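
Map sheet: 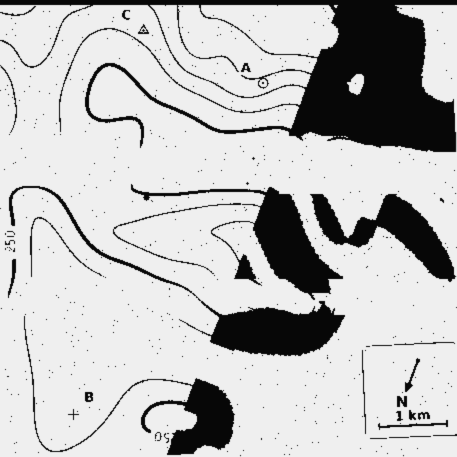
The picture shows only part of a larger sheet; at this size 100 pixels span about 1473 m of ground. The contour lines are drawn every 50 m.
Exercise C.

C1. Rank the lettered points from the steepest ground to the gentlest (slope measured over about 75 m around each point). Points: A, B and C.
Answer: A C B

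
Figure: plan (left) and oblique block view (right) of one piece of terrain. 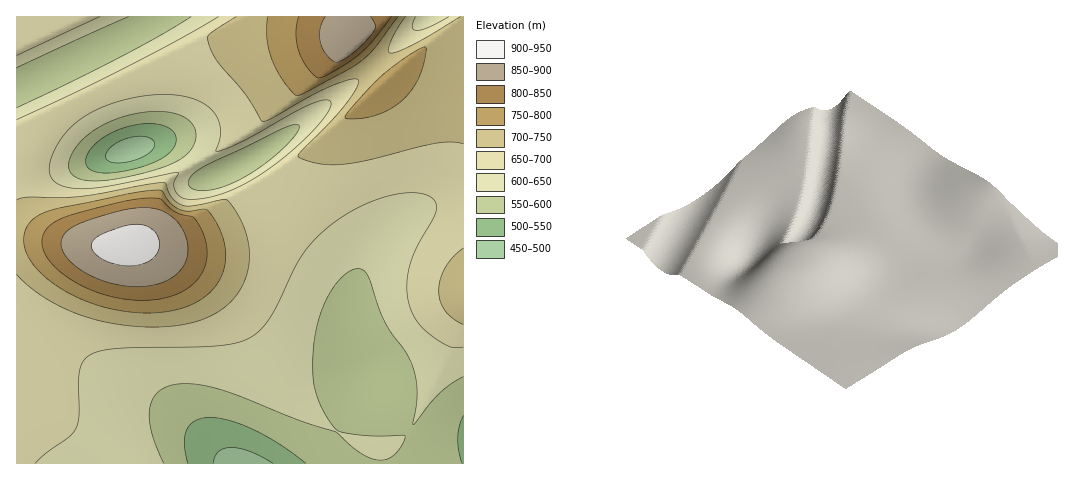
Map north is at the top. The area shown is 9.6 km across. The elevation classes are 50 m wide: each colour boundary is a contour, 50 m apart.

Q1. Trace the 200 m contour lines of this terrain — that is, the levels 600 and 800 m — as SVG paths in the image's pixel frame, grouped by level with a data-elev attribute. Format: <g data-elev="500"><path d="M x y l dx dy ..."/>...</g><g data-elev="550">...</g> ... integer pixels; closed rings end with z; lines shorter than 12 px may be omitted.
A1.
<g data-elev="600"><path d="M164 463l-13-32-2-13 1-12 4-9 7-7 10-5 11-1 19 1 22 5 76 30 36 12 22 19 15 8 13 1 11-7 8-12 1-4-1-2-37 1-18-2-12-3-13-19-9-23-2-14 0-24 3-18 4-18 7-16 8-14 9-10 10-6 8 0 5 5 17 47 8 13 13 17 7 13 4 13 1 14-4 34 26-32 12-9 12-7"/><path d="M199 190l-8-2-3-6 3-6 8-7 84-41 10-3 6 0-2 7-10 13-16 14-18 13-16 9-14 6-14 3z"/><path d="M84 180l-9-3-5-5-1-7 2-8 5-10 8-9 22-15 27-9 28-3 12 2 9 3 7 5 5 6 2 10-3 10-7 8-12 8-21 8-29 7-23 3z"/><path d="M17 68l111-51"/><path d="M191 17l-69 39-105 52"/></g><g data-elev="800"><path d="M134 300l21 0 19-5 15-8 11-10 6-14 1-15-5-17-9-14-18-5-15-13-16-1-24 4-49 13-15 6-9 8-5 9 1 12 7 12 11 10 15 11 19 8 20 6z"/><path d="M299 17l-3 17 3 18 9 16 7 8 4 2 18-9 23-15 12-13 19-24"/></g>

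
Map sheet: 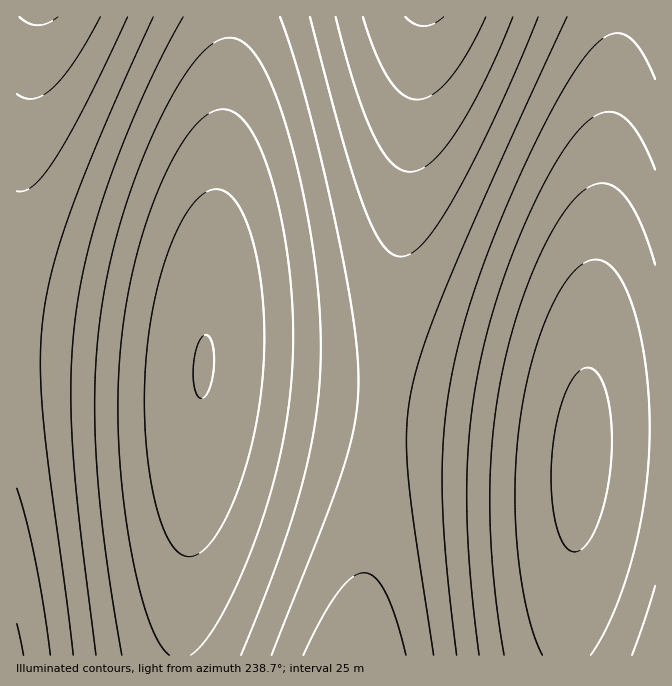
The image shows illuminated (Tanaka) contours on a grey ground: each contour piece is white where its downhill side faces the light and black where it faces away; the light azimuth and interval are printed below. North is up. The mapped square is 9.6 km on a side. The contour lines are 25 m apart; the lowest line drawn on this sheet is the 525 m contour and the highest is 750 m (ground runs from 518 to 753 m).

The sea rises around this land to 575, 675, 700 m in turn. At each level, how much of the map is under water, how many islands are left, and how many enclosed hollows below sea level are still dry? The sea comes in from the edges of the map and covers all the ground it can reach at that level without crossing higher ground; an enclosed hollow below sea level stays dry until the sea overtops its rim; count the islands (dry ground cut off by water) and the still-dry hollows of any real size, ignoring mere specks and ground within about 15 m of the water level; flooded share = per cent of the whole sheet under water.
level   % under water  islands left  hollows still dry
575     16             0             1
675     82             0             0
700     92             0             0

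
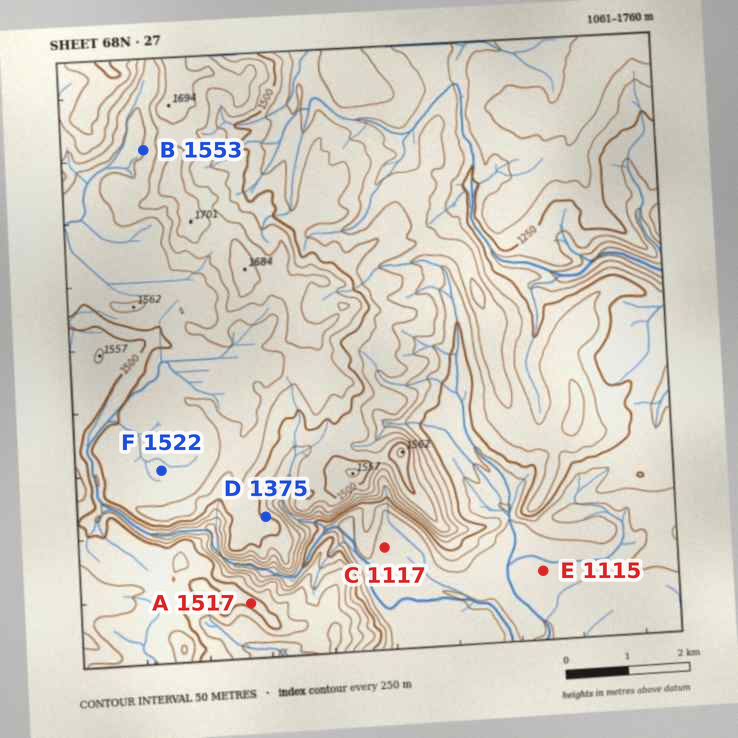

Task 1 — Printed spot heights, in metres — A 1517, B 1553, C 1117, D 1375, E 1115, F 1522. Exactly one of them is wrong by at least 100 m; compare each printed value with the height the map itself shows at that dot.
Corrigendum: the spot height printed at D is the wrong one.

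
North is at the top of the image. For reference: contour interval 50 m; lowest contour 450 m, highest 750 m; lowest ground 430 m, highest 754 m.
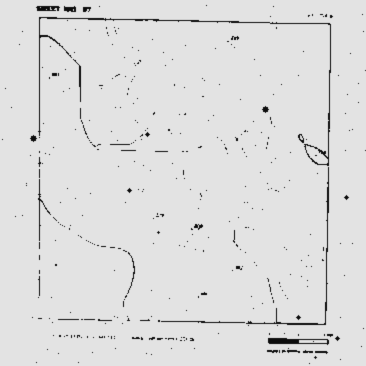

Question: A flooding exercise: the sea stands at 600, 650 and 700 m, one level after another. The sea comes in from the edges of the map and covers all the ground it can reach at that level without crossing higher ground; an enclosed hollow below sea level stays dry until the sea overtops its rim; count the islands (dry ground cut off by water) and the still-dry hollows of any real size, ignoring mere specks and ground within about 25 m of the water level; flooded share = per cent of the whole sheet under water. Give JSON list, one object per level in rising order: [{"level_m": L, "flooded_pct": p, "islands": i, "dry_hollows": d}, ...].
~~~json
[{"level_m": 600, "flooded_pct": 67, "islands": 0, "dry_hollows": 0}, {"level_m": 650, "flooded_pct": 76, "islands": 0, "dry_hollows": 0}, {"level_m": 700, "flooded_pct": 86, "islands": 0, "dry_hollows": 0}]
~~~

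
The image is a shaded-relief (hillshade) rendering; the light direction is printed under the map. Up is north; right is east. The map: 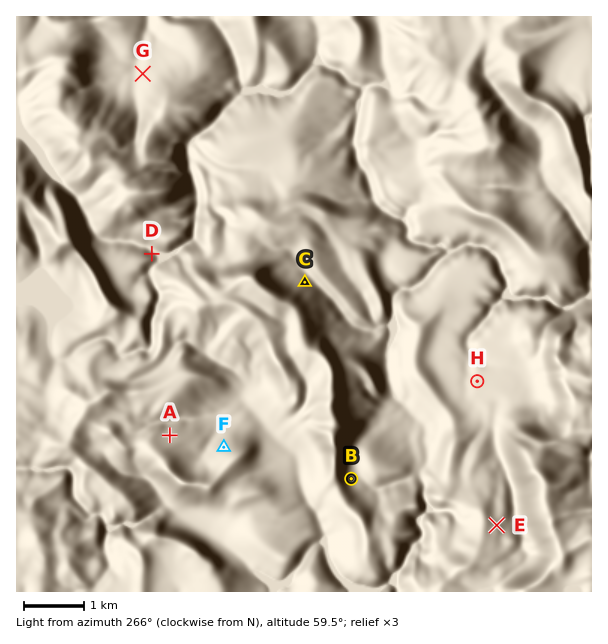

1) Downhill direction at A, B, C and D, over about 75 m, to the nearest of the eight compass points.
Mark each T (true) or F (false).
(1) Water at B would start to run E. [T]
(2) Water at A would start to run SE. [F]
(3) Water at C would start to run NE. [T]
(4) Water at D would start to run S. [F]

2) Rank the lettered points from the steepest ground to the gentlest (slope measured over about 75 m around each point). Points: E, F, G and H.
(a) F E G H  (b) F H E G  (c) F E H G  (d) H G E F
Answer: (a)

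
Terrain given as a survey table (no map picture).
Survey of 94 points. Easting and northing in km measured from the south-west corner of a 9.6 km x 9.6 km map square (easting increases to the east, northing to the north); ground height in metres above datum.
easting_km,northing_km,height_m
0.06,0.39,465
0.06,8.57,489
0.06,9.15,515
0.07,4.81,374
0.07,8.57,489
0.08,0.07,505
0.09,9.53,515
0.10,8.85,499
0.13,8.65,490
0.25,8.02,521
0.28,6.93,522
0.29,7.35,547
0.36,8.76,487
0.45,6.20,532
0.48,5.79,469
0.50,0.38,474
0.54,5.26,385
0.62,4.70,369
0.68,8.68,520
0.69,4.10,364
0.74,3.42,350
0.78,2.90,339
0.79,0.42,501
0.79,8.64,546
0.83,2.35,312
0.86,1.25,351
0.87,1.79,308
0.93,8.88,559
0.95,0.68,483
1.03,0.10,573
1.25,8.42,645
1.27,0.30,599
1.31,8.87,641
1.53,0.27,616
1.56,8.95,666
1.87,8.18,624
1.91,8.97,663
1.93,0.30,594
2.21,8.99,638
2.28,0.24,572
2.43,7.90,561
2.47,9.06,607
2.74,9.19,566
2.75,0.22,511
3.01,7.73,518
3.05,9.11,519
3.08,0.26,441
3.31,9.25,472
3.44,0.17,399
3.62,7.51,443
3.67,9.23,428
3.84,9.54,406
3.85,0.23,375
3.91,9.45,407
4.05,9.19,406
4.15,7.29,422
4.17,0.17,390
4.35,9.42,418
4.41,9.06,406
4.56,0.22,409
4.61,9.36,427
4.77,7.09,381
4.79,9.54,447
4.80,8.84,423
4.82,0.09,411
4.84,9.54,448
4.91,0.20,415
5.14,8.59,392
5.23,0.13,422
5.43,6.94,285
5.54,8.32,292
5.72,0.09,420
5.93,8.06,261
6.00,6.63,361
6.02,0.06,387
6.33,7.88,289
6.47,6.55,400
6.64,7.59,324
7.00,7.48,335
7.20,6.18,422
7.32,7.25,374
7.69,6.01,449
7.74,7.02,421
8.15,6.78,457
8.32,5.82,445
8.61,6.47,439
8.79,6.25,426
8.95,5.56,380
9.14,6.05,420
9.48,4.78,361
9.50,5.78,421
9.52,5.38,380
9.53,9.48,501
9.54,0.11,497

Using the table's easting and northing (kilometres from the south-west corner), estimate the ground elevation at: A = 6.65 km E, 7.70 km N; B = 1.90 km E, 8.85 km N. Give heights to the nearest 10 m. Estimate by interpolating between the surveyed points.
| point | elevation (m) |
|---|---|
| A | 310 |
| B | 660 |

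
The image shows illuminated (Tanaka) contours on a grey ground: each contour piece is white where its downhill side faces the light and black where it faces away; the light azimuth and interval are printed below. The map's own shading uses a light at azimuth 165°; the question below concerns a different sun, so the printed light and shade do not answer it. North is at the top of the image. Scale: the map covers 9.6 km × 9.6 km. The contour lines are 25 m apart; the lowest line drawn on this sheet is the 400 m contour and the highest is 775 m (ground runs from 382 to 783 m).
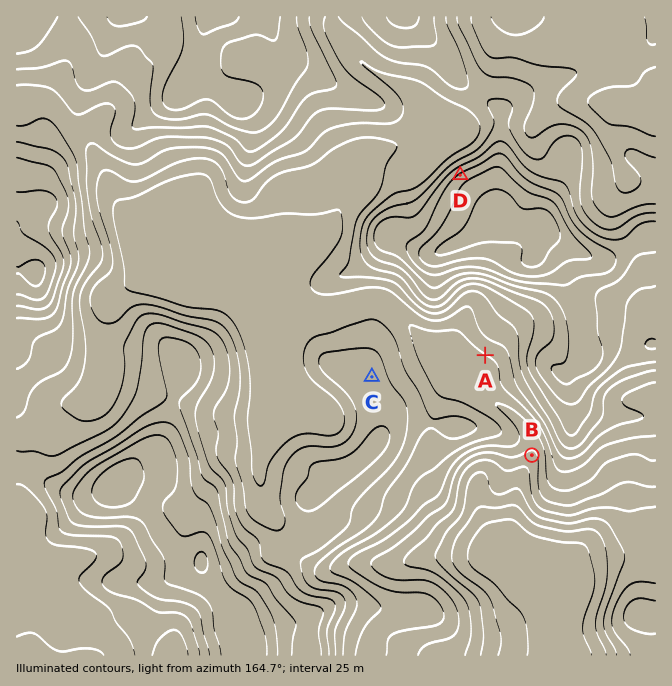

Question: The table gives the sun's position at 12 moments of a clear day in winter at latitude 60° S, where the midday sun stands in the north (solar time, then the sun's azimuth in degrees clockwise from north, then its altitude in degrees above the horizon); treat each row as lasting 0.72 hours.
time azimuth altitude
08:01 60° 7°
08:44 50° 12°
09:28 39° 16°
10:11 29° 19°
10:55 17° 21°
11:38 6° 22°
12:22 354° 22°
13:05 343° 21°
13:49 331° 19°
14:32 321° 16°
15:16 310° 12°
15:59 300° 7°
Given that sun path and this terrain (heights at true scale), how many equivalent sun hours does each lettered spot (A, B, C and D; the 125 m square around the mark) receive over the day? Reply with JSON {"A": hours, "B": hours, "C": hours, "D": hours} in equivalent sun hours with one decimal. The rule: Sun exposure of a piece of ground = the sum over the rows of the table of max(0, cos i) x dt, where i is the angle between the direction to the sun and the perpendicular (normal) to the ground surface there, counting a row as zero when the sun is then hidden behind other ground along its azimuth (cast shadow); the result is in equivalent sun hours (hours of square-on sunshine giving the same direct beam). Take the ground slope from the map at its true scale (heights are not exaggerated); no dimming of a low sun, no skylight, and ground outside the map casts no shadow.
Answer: {"A": 1.9, "B": 1.7, "C": 2.5, "D": 3.5}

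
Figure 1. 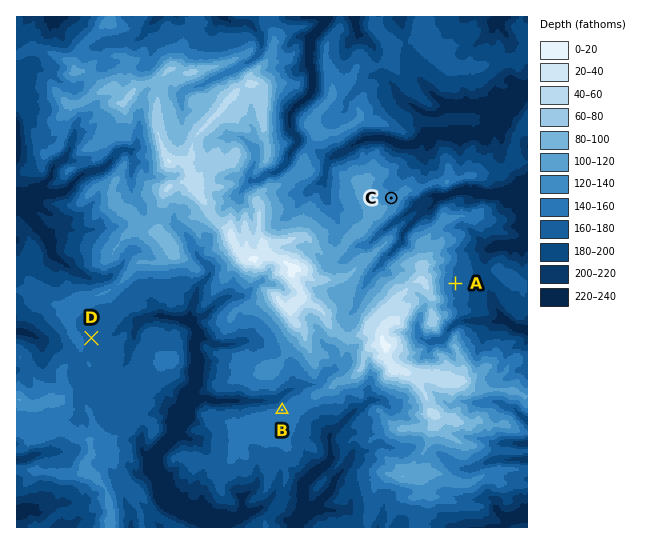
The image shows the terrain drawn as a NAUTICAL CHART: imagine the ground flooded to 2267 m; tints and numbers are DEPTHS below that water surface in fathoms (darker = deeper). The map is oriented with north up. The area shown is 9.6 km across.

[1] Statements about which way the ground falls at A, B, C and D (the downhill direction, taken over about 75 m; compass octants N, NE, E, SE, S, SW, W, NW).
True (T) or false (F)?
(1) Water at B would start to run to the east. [F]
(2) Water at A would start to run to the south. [F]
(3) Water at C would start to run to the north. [T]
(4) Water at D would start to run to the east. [T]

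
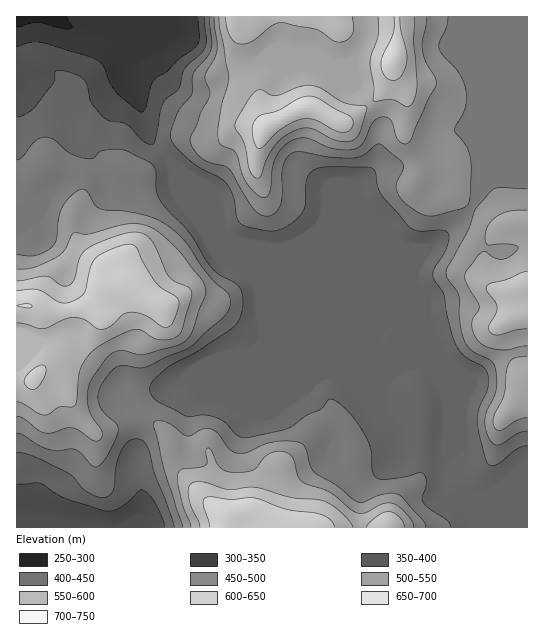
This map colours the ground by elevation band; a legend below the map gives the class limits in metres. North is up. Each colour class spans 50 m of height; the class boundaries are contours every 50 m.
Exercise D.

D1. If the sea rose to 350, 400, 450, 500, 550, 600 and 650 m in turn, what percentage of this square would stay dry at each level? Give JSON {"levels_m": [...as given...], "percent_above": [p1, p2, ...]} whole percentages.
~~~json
{"levels_m": [350, 400, 450, 500, 550, 600, 650], "percent_above": [97, 92, 60, 40, 27, 14, 5]}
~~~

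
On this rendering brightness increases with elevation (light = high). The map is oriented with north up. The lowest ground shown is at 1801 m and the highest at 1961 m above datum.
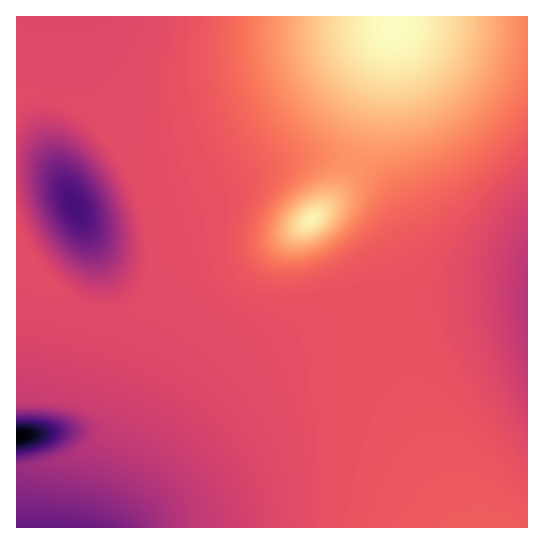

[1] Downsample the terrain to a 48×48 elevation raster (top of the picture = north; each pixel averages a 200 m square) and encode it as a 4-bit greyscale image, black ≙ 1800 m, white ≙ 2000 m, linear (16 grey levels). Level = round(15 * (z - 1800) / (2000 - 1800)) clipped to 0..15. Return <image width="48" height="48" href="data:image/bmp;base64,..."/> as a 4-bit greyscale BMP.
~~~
<image width="48" height="48" href="data:image/bmp;base64,Qk32BAAAAAAAAHYAAAAoAAAAMAAAADAAAAABAAQAAAAAAIAEAAATCwAAEwsAABAAAAAAAAAAAAAAABEREQAiIiIAMzMzAERERABVVVUAZmZmAHd3dwCIiIgAmZmZAKqqqgC7u7sAzMzMAN3d3QDu7u4A////AEREREREVVZmZnd3d3d3iIiIiIiIiIiIiERERERVVVZmZnd3d3d3iIiIiIiIiIiIiEVVVVVVVWZmZ3d3d3d3iIiIiIiIiIiIiFVVVVVVZmZmZ3d3d3d3iIiIiIiIiIiIiFVVVVVmZmZmd3d3d3d3iIiIiIiIiIiIiFVVZmZmZmZnd3d3d3d3iIiIiIiIiIiIiEVVZmZmZmZ3d3d3d3d4iIiIiIiIiIiIiCI0VmZmZnd3d3d3d3d4iIiIiIiIiIiIhwEjRWZmd3d3d3d3d3d4iIiIiIiIiIiIdxIjRWZ3d3d3d3d3d3d4iIiIiIiIiIiHd0RFVmd3d3d3d3d3d3d4iIiIiIiIiIiHd2ZmZ3d3d3d3d3d3d3eIiIiIiIiIiIh3d3d3d3d3d3d3d3d3d3eIiIiIiIiIiIh3d3d3d3d3d3d3d3d3d3eIiIiIiIiIiId3d3d3d3d3d3d3d3d3d3eIiIiIiIiIiId3d3d3d3d3d3d3d3d3d3iIiIiIiIiIiHd3d3d3d3d3d3d3d3d3d3iIiIiIiIiIiHd3dnd3d3d3d3d3d3d3d4iIiIiIiIiIh3d3dnd3d3d3d3d3d3d3d4iIiIiIiIiIh3d3dnd3d3d3d3d3d3d3iIiIiIiIiIiIh3d3dnd3d3d3d3d3d3d4iIiIiIiIiIiId3d3dnd3d3d3d3d3d3iIiIiIiIiIiIiId3d3dnd3d3d3d3d3d4iIiIiIiIiIiIiId3d3dnd3d2Zmd3d3d4iIiIiIiIiIiIiId3d3dnd3ZmVmd3d3eIiIiImIiIiIiIiIh3d3dnd3ZVVWZ3d3eIiIiZmZmIiIiIiIh3d3dnd2VERWZ3d3eIiIiZqqqZiIiIiIiHd3d3dlRERVZ3d3eIiIiaq7qpmIiIiIiHd3d3dlQzRGd3d3iIiIiau8u6mYiIiIiId3d3ZUMzRWd3d3iIiIiZq8u6mZiIiIiIh3d3ZUMzRWd3d4iIiIiJqru6qZmIiIiIh3d3ZUM0RWd3d4iIiIiJmaqqqZmZiIiIiHd2VUM0Vnd3d4iIiIiImZqqqZmZmYiIiId2VURFZnd3eIiIiIiIiZmZmZmZmZmIiIh2ZVVVZ3d3eIiIiIiIiZmZmZmZmZmYiIiHZVVmd3d3eIiIiIiImZmZmqqpmZmZmIiHZmZnd3d3eIiIiIiJmZmaqqqqqpmZmYiHdmd3d3d3eIiIiIiJmZmqqqqqqqqZmZiHd3d3d3d3eIiIiIiZmZqqqqqqqqqpmZmHd3d3d3d3eIiIiImZmaqqq7u7uqqqmZmHd3d3d3d3eIiIiImZmqqqu7u7u7qqqZmXd3d3d3d3eIiIiImZmqq7u7u7u7uqqpmXd3d3d3d3eIiIiJmZqqq7u7vLu7u6qpmXd3d3d3d3eIiIiJmZqqu7vMzMy7u6qqmXd3d3d3d3eIiIiJmZqqu7vMzMzLu7qqmXd3d3d3d3eIiIiJmZqqu7zMzMzMu7qqmXd3d3d3d3eIiIiJmaqqu7zMzMzMu7qqmXd3d3d3d3eIiIiJmZqqu7zMzMzMu7qqmQ=="/>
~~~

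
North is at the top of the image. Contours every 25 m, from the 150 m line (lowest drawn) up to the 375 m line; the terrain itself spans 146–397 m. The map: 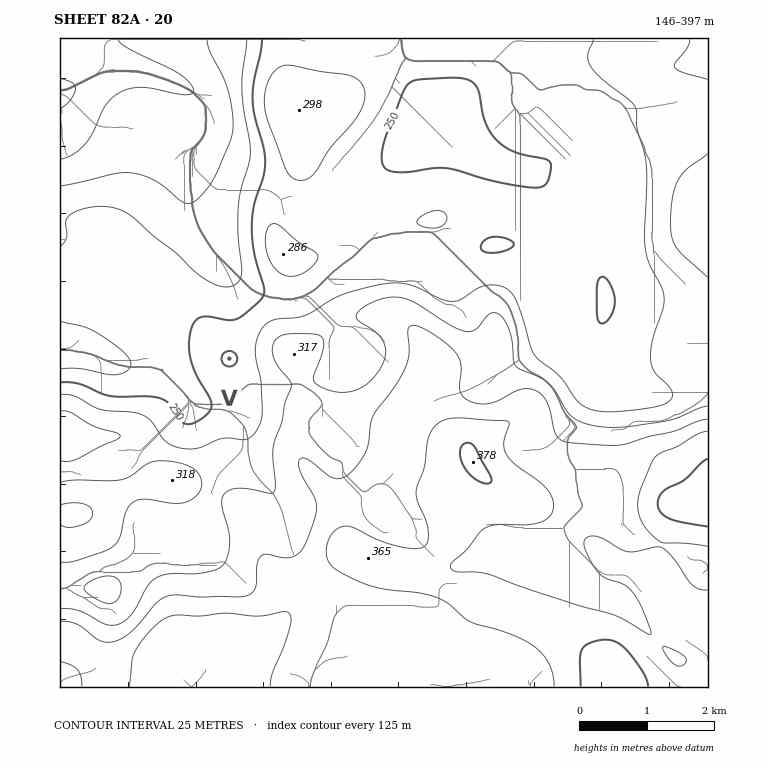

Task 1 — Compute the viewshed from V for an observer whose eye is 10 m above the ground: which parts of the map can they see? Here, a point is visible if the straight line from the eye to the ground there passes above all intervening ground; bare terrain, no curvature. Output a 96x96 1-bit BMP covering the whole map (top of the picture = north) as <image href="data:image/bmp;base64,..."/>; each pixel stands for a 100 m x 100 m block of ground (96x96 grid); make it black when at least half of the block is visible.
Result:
<image width="96" height="96" href="data:image/bmp;base64,Qk2+BAAAAAAAAD4AAAAoAAAAYAAAAGAAAAABAAEAAAAAAIAEAAATCwAAEwsAAAIAAAAAAAAA////AAAAAAAAAAAAAAAAAAAAAAAAAAAAAAAAAAAAAAAAAAAAAAAAAAAAAAAAAAAAAAAAAAAAAAAAAAAAAAAAAAAAAAAAAAAAAAAAAAAAAAAAAAAAAAAAAAAAAAAABAAAAAAAAAAAAAAAB4/+AAAAAAAAAAAAA///AAAAAAAAAAAAA///gAAAAAAAAAAAAf//gAAAAAAAAAAAAP/nwAAAAAAAAAAAAH+DwAAAAAAAAAAAAB4B4AAAAAAAAAAAAAAB8AAAAAAAAAAAAAAB+AAAAAAAAAAAAAAD/AAAAAAAAAAAAAAH/gAAAAAAAAAAAAAH/gAAAAAAAAAAAAAD/wAAAAAAAAAAAAAD/8AAAAAAAAAAAAAD/4AAAAAAAAAAAAAAAAAAAAAAAAACAAAAAAAAAAAAAAAGAAAEAAAAAAAAAAA/AAA+AAAAAAAAAAD/gAB+AAAAAAAAAAD/gAD/AAAAAAAAAAAfwAH/AAAAAAAAAAABwD//AAAAAAAAAAAAA///AAAAAAAAAAAAD///gAAAAAAAAAAAD///wAAAEAAAAAAAD///8AAAMAAAAAAAD///8AAAMAAAAAA8H///8AAAMAAAAAB/////4ACAAAAAAAD/////4ADAAAAAAAD/////4ADAAAAAAAD/////4AAAAAAAAAD/////4AAAAAAAAAD/////4AAAAAAAAAD/////4AAAAAAAAAD/////4AAAAAAAAAD/////wAAAAAAAAAD/////wAAAAAAAAAD/////wAAAAAAAAAD/////wAAAAAAAAAD/////gAAAAAAAAAD/////gAAAAAAAAAD/////AAAAAAAAAAD/////AAAAAAAAAAD////+AAAAAAAAAAD///98AAAAAAAAAAD///4YAAAAAAAAAAD///wIAAAAAAAAAAD///gOAAAAAAAAAAD///gfgAAAAAAAAADD//gf4AAAAAAAAAAB//g/+AAAAAAAAAAB//h//AAAAAAAAAAA/////gAAAAAAAAAA////wAAAAAAAAAAA////gAAAAAAAAAAA////AAAAAAAAAAAB///+AAAAAAAAAAAD///+AAAAAAAAAAAP///8AAAAAAAAAAAQf//8AAAAAAAAAAAAP//8AAAAAAAAAAAAH//4AAAAAAAAAAAAH//4AAAAAAAAAAAAH//wAAAAAAAAAAAAH//gAAAAAAAAAAAAH//gAAAAAAAAAAAAP//gAAAAAAAAAAAAP//j4AAAAAAAAAAAf///8AAAAAAAAAAAf///8AAAAAAAAAAAf///+AAAAAAAAAAA////+AAAAAAAAAAB/////AAAAAAAAAAB/////AAAAAAAAAAA/8P//gAAAAAAAAAAfAP/wAAAAAAAAAAAAAf/gAAAAAAAAAAAAAf+AAAAAAAAAAAAAA/8AAAAAAAAAAAAAB/wAAAAAAAAAAAAAH/wAAAAAAAAAAAAAP/gAAAAAAAAAADwB//gAAAAAAAAAAD8P//gAAAAAAAAAAD////gAAAAAAAAAAD////wAAAAAACAAAA="/>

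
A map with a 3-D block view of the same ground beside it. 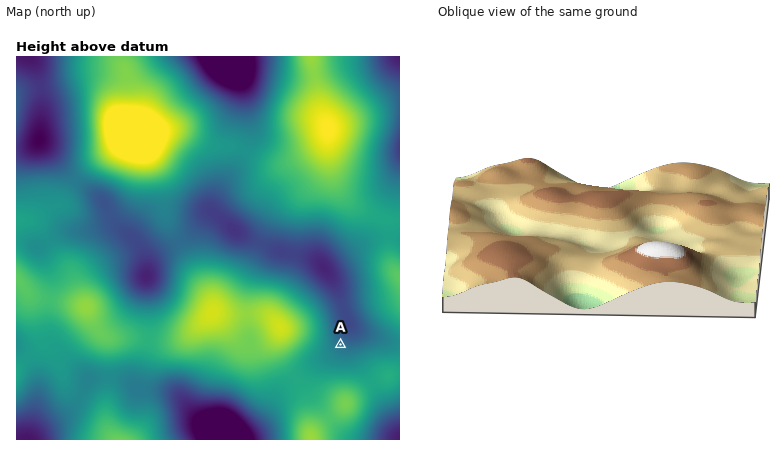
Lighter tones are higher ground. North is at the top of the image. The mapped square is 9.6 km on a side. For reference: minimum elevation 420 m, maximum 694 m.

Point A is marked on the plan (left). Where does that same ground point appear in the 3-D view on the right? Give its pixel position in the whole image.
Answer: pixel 501 201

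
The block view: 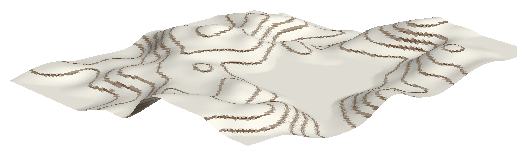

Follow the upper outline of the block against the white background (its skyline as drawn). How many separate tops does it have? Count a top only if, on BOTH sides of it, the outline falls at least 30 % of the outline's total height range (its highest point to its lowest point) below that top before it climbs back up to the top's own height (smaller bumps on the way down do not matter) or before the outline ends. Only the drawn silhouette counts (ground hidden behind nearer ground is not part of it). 1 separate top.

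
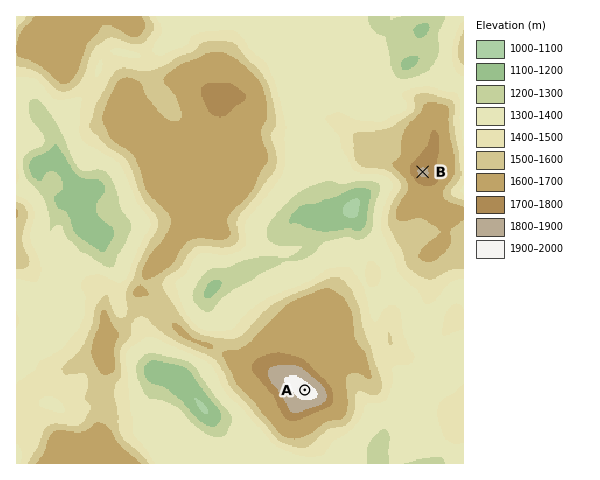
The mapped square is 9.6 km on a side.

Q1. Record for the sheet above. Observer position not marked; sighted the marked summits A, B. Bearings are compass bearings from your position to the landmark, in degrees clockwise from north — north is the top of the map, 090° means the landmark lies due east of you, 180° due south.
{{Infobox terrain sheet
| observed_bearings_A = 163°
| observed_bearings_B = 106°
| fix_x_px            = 220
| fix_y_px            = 114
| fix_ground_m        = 1720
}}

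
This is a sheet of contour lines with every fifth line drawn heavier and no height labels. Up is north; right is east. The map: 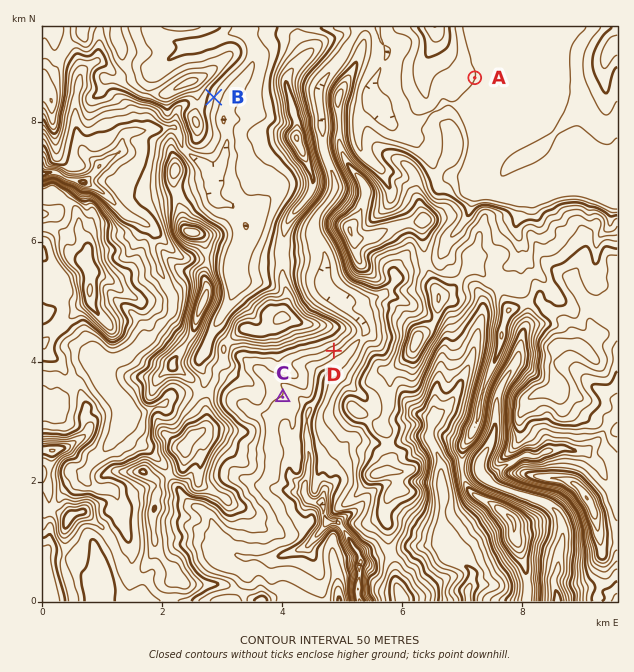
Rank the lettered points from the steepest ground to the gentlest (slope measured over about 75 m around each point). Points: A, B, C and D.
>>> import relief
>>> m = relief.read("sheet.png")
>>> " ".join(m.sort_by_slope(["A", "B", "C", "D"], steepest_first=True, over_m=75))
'D B A C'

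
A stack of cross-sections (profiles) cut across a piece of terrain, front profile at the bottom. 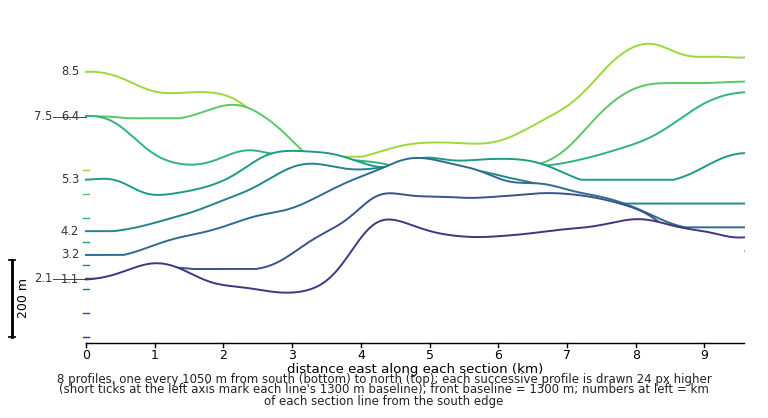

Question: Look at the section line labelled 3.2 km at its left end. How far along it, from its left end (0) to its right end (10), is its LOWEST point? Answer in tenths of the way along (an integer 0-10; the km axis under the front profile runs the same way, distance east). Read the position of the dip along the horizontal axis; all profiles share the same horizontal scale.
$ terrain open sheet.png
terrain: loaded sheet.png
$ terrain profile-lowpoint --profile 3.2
0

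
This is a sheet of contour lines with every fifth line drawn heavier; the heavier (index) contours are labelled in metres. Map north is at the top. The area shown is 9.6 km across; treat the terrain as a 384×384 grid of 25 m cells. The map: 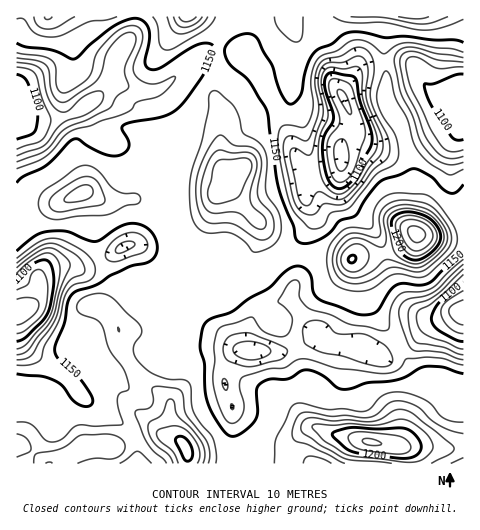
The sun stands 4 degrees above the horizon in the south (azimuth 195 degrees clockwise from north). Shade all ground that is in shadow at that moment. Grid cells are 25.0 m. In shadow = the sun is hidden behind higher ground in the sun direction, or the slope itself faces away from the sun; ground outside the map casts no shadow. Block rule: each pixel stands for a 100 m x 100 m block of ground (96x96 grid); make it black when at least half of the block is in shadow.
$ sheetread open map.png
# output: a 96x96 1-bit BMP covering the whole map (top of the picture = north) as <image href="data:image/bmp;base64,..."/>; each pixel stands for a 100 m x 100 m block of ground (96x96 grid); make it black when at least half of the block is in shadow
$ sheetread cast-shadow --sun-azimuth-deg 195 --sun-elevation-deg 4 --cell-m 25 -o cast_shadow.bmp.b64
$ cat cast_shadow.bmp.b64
<image width="96" height="96" href="data:image/bmp;base64,Qk2+BAAAAAAAAD4AAAAoAAAAYAAAAGAAAAABAAEAAAAAAIAEAAATCwAAEwsAAAIAAAAAAAAA////AAAAAAAAAAAAAAAAAAAAAAAAAAAAAAAAAAAAAAAAAAAAAAAAAAAAAAAAAAAAAAAAAAAAAAAAAAAAAAAAAAAAAAAAAAAAAwAAAAAAAAAAAAAAB4AAAAA/AAAAAAAADwAAAAf/gAAAAAAAHwAAAD//gAAAAAAADwAAAf//AAAAAAAABgAAA///AAAAAAAAAAAAA//+AAAAAAAAAAAAAf/+AAAAAAAAAAAAAEH8AAAAAAAAAAAAAAAwAAAAAAAAAAAAAAAAAAAAAAAAAAAAAAAAAAAAAAAAAAAAAAAAAAAAAAAAAAAAAAAAAAAAAAAAAAAAAAAAAAAAAAAAAAAAAAAAAADAAAAAAAAAAAAAAAfAAAAAAAAAAAAAAB/AAAAAAAAAAAAAAf/AAAAAAAAAAAAAAf9AAAAAAAAAAAAAAP8AAAAAAAAAAAAAAH8AAAAAAAAAAAAAAD8AAAAAAAAAAAAAAB8AAAAAAAAAAAAAAA8AAAAAAAAAAAAAAAcAAAAAAAAAAAAAAAAAAAAAAAAAAAAAAAAAAAAAAAAAAAAAAAAAAAAAAAAAAAAAAAAAAAAAAAAAAAAAAAAAAAAAAAAAAAAAAAAAAAAAAAAAAAAAAAAAAAAAAAAAAAAAAAAAAAAAAAAAAAAAAAAAAAAAAAAAAAAAAAAAAAAAAAAAAAAAAAAAAAAAAAAAAAAAAAAAAAAAAAAAAAAAAAAAAAAAAAAAAAAAAAAAAAAAAAAAAAAAAAAAAAAAAAAAAAAAAAAAAAAAAAAAAAB4AAAAAAAAAAAAAAD4AAAAAAAAAAAAAAH4ABAAAAAAAAAAAADwAPgAAAAAAAAAAADgA/gAAAAAAAAAAAAAH/gAAAAAAAAAAAAAf/gAAAAAAAAADAAA//gAAAAAAAAAAAwA//gAAAAAAAAAABwAf/gAAAAAAAAAAB4Af/AAAAAAAAAAAB4AP/AAAAAAAAAAAB4AH/AAAAAAAAAAAB4AD/AAAAAAAAAAAB4AA+AAAAAAAAAAAAQAAAAAAAAAAAAAAAAAAAAAAAAAAAAAAAAAADwAAAAAAAGAAAAAAD8AAAAAAAPgAAAAAB4YAAAAAAHwAAAAAAAIAAAAAADgAAAAAAAAAAAAAAAAAAAAAAAAAAAAAAAAAAAAAAAAAAAAAAAAAAAAAAAAHAAAAAAAAAAAAAAADgAAAAAAAAAAAAAABgAAAAAAAAAAAAAAAAAAAAAAAAAAAAAAAAAAAAAAAAAAAAAAAAAAAAAAADAAAAAAAAAAAAAAAHAAAAAAAAAAAAAAAHAAAAAAAAAAAAAAAGAAAAAAAAAAAAAAAAAAAAAAAAAAAAAAAAAAAAAAAAAAAAAAAAAAAAAAAAAAAAAAAAAAAAAAAAAAAAAAAAAAAAAAAAAAAAAAAAAAAAAAAAAAAAAAAAAAAAAAAAAAAAAAAAAAAAAAAAAAAAAAAAAAAAAAAAAAAAAAAAAAAAAAAAAAAAAAAAAAAAAAAAAAAAAAAAAAAAAAAAAAAAAAAAAAAAAAAAAAAAAAAAAAAAAAAAAAAAAAAAAAAAA="/>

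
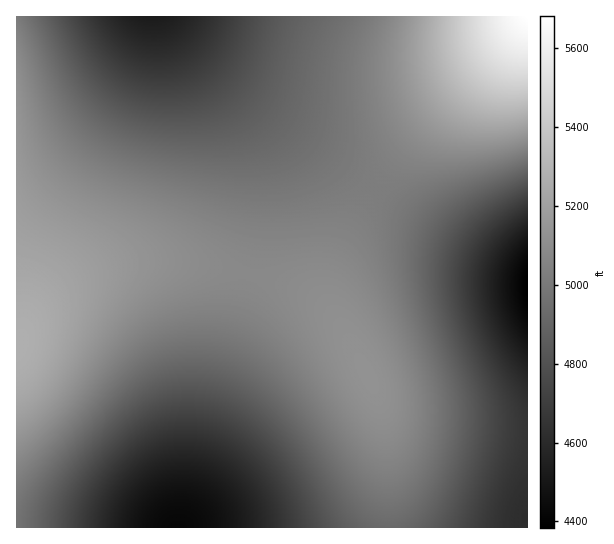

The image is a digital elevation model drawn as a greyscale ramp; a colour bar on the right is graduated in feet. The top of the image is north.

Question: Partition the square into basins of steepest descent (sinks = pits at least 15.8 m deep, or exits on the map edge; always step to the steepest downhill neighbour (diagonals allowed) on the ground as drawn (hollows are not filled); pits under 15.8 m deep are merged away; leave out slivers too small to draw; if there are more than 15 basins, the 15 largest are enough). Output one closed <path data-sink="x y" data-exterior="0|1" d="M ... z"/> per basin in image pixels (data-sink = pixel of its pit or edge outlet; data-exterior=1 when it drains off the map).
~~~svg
<path data-sink="151 17" data-exterior="1" d="M527 16l-510 0-1 330 2 1 2-4 1-10 7-16 5-8 18-17 35-19 27-8 28-4 29 0 37 4 71 16 19 7 20 11 18 18-6-16 2-26 8-22 32-59 36-48 93-93 23-27z"/><path data-sink="178 527" data-exterior="1" d="M170 261l-43 2-41 10-35 19-18 17-5 8-7 16-1 10-4 4 0 180 371 1 1-74-8-51-25-54-24-38-21-16-32-14-55-13z"/><path data-sink="527 286" data-exterior="1" d="M527 19l-27 34-81 80-30 34-34 54-16 32-8 22 0 31 42 80 10 28 5 40 1 74 139-1z"/>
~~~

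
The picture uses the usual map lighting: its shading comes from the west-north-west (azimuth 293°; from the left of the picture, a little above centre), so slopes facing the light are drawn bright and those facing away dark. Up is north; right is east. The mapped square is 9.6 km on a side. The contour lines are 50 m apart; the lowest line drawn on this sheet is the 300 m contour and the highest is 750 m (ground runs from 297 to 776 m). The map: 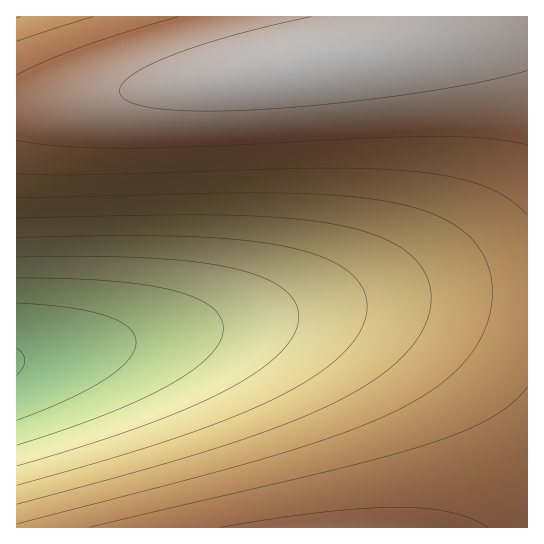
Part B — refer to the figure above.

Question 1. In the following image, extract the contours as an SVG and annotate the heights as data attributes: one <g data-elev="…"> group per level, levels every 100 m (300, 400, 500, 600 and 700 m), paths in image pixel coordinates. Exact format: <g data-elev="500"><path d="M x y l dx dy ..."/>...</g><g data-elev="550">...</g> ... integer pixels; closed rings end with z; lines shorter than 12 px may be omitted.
<g data-elev="300"><path d="M17 348l6 6 2 7-2 6-6 8"/></g><g data-elev="400"><path d="M17 278l90 3 36 4 28 5 23 7 16 9 10 11 3 12-3 13-10 13-17 15-23 15-29 14-34 15-90 31"/></g><g data-elev="500"><path d="M17 237l98-1 68 0 55 4 45 6 35 9 27 14 9 8 7 9 5 9 1 11-1 11-4 12-8 12-9 10-27 23-37 21-44 21-57 21-72 22-91 26"/></g><g data-elev="600"><path d="M17 198l261-5 65 3 51 7 23 5 20 7 17 10 13 10 12 12 7 14 5 16 1 16-1 17-5 17-8 16-11 16-14 15-16 13-19 12-23 12-52 22-69 23-83 23-174 45"/></g><g data-elev="700"><path d="M488 527l-18-9-20-6-24-3-28-2-36 2-41 3-100 15"/><path d="M17 140l49 7 71 1 77-2 167-8 62-2 48 3 36 6"/><path d="M179 17l-95 29-37 15-30 14"/></g>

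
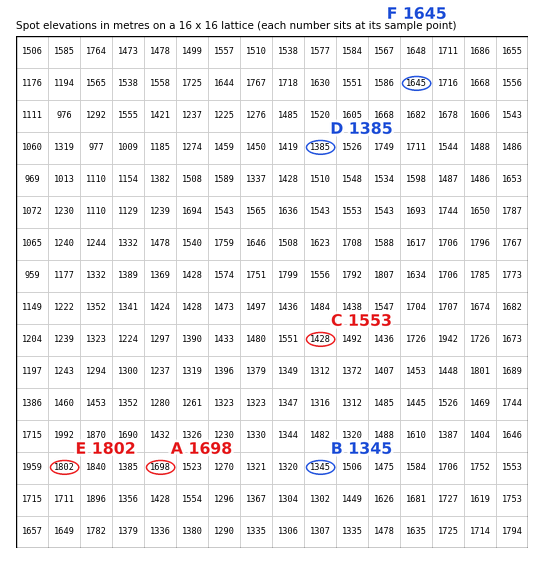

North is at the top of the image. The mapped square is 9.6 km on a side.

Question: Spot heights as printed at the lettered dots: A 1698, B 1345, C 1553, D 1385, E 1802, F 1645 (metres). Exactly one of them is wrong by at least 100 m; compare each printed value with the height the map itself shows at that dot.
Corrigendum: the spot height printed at C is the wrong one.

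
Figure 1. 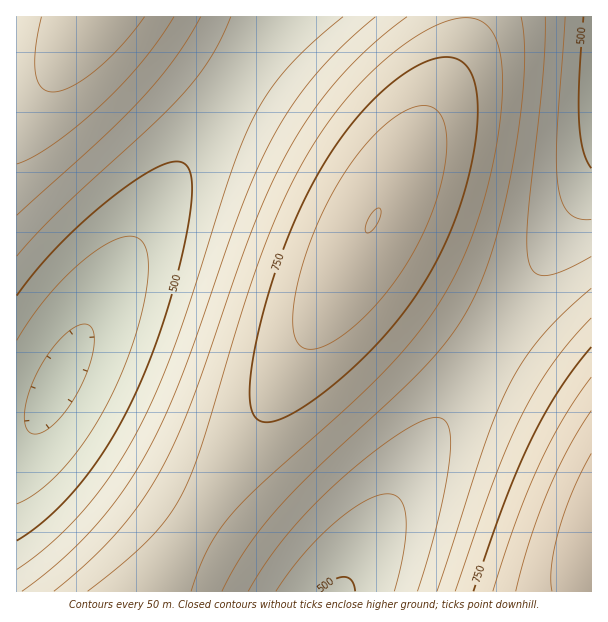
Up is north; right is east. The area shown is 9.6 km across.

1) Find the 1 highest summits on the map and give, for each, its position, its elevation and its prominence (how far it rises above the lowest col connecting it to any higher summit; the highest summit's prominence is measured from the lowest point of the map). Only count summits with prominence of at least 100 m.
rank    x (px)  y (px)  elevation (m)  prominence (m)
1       374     219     851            229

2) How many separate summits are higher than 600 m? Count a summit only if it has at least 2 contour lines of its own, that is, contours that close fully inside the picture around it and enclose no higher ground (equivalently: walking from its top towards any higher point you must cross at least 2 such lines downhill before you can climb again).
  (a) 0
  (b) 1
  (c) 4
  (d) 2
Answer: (b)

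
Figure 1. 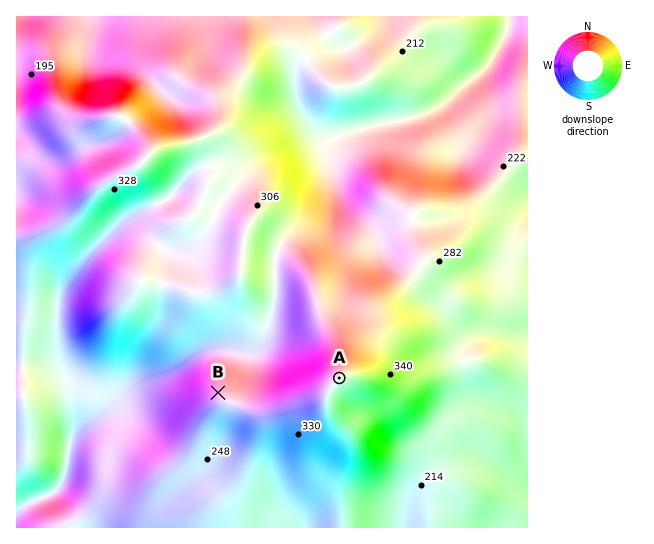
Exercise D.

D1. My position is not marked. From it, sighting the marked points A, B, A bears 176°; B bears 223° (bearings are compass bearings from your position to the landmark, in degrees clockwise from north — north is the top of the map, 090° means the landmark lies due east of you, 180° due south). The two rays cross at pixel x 332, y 271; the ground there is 300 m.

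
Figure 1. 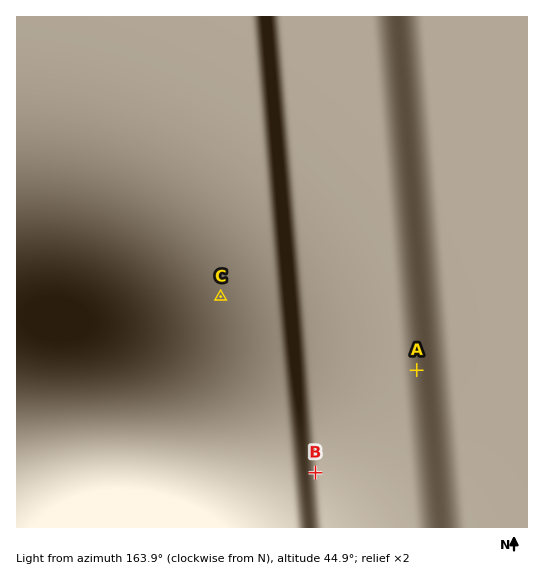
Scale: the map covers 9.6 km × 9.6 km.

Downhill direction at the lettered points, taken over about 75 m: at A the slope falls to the W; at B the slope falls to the W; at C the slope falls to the NE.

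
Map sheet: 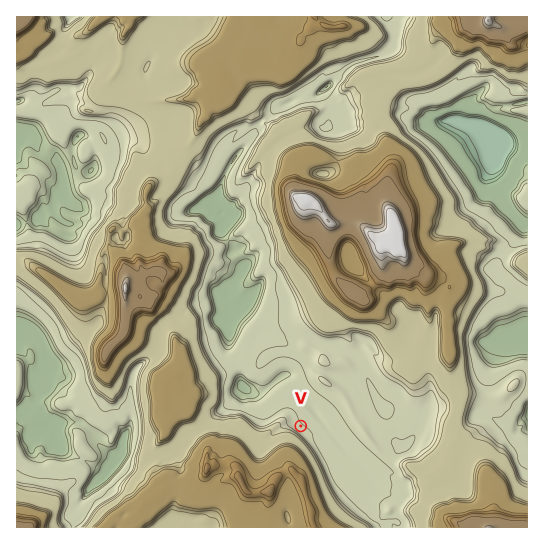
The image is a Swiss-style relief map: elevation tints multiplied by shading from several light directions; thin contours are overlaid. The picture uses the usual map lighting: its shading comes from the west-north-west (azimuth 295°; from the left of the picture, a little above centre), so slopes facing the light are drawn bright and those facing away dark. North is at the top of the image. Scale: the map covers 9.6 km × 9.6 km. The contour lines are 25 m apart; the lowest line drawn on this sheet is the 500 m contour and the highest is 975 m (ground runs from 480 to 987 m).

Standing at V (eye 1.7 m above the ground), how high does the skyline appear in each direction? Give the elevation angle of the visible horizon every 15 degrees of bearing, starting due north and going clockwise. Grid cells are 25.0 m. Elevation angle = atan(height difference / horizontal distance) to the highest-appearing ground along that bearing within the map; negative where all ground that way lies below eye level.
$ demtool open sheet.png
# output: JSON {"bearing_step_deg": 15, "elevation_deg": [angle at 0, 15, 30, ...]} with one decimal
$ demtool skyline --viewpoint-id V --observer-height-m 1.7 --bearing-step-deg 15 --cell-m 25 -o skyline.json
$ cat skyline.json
{"bearing_step_deg": 15, "elevation_deg": [4.5, 5.2, 5.1, 2.9, 3.0, 1.6, 1.7, 2.6, 4.0, 0.2, 2.2, 10.7, 15.6, 18.6, 19.5, 19.1, 16.5, 11.4, 7.4, 6.2, 3.8, 3.8, 1.2, 1.5]}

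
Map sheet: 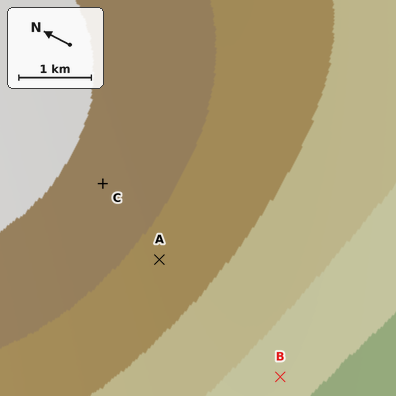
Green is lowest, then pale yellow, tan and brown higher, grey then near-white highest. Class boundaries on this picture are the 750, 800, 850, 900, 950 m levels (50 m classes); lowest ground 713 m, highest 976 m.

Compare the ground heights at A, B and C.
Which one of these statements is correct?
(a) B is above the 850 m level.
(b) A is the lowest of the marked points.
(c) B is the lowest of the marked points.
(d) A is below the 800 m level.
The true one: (c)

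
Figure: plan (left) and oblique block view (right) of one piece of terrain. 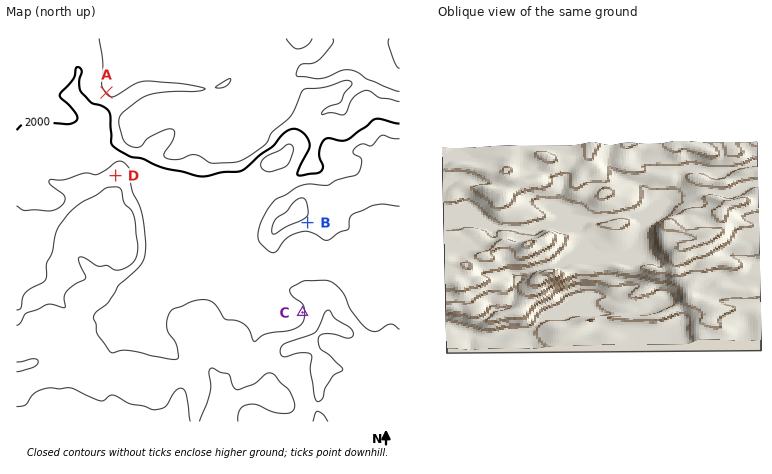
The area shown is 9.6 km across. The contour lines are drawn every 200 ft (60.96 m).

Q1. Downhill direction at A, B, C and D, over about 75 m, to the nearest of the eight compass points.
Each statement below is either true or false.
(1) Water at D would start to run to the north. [true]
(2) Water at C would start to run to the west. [true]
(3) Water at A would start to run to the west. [false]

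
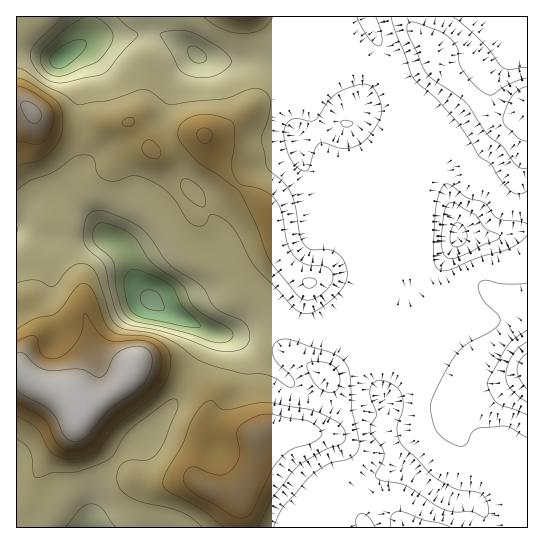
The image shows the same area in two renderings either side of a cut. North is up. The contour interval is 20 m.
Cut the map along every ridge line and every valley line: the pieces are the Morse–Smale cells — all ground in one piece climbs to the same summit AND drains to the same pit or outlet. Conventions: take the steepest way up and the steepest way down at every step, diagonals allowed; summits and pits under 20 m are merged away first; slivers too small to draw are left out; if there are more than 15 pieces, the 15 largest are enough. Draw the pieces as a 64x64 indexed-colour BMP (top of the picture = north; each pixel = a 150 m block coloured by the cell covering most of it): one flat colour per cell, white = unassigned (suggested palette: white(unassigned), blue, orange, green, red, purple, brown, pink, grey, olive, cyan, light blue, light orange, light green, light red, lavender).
<image width="64" height="64" href="data:image/bmp;base64,Qk12CAAAAAAAAHYAAAAoAAAAQAAAAEAAAAABAAQAAAAAAAAIAAATCwAAEwsAABAAAAAAAAAA////ALR3HwAOf/8ALKAsACgn1gC9Z5QAS1aMAMJ34wB/f38AIr28AM++FwDox64AeLv/AIrfmACWmP8A1bDFADMzMzM1VVVVVVVVVVVVREREREREREQAAAAAAAAAARERMzMzMzVVVVVVVVVVVVVEREREREREQAAAAAAAAAABEREzMzMzM1VVVVVVVVVVVURERERERERAAAAAAAAAABERETMzMzMzVVVVVVVVVVVVREREREREREAAAAAAABERERERMzMzMzNVVVVVVVVVVXVEREREREREQAAAAAAREREREREzMzMzM1VVVVVVVVd3d0REREREREREAAAAARERERERETMzMzMzNVVVVVVVd3d3dERERERERERAAAARERERERERMzMzMzMzVVVVVVV3d3d0REREREREREREEREREREREREzMzMzMzM1VVVVVXd3d3dEREREREREREQRERERERERETMzMzMzMzNVVVVVV3d3d0REREREREREQRERERERERERMzMzMzMzMzVVVVVXd3d3RERERERERERBEREREREREREzMzMzMzMzM1VVVVd3d3dERERERERERBERERERERERETMzMzMzMzMzNVVVVXd3d3d3d3REREREERERERERERERMzMzMzMzMzMzVVVVd3d3d3d3dEREREQREREREREREREzMzMzMzMzMzM1VVV3d3d3d3d3REREREERERERERERETMzMzIjMzMzMzNVVXd3d3d3d3dAAABEQRERERERERERMzMzIiIjMzMzM1VVd3d3d3d3AAAAAAAREREREREREREzMyIiIiIjMzMzNVd3d3d3d3AAAAAAARERERERERERETMiIiIiIiIzMzM1d3d3d3d3AAAAAAABERERERERERERIiIiIiIiIjMzMiJ3d3d3d3AAAAAAAAEREREREREREREiIiIiIiIiIiIiInd3d3dwAAAAAAAAARERERERERERESIiIiIiIiIiIiIiJ3d3dwAAAAAAAAARERERERERERERIiIiIiIiIiIiIiInd3dwAAAAAAAAABEREREREREREREiIiIiIiIiIiIiIiJ3dwAAAAAAAAAAARERERERERERESIiIiIiIiIiIiIiIniIAAAAAAAAAAAN3RERERERERERIiIiIiIiIiIiIiKIiIiAAAAAAAAAAA3d3REREREREREiIiIiIiIiIiIiiIiIiIiIiIAAAAAADd3d0RERERERESIiIiIiIiIiIoiIiIiIiIiIiAAAAAAN3d3d0RERERERIiIiIiIiIiIgCIiIiIiIiIiIAAAAAA3d3d3dERERER0iIiIiIiIiIgAACIiIiIiIiIgAAAAAAAAN3d3RER3d3SIiIiIiIiIgAAAACIiIiIiIiIAAAAAAAADd3d3d3d3dIiIiIiIiIiAAAAAIiIiIiIiP/wAAAAAAAADd3d3d3d0iIiIiIiIiAAAAAACIiIiIiP//8AAAAAAAAA3d3d3d3SIiIiIiIiIAAAAAAIiIiIiP////AAAAAAAAAN3d3d3dIiIiIiIiIgAAAAAACIiIiI//////AAAAAAAA3d3d3d0iIiIiIiImAAAAAAAIiIiI//////AAAAAAAAAN3d3d3SIiIiIiJmZgAAAAAAiIiIj/////8AAAAAAAAA2ZmZ3dIiIiIiJmZmYAAAAACIiIiP////8AAAAAAAAACZmZmZkiIiIiImZmZmAAAAAIiIiI////8AAAAAAAAAAJmZmZmQIiIiImZmZmZgAAAIiIiI////8AAAAAAAAAAAmZmZmZACIiIGZmZmZmYAAGaIiIj////wAAAAAAAAAAmZmZmZkAAAAGZmZmZmZmYAZmaIj/////zAAAAAAAAACZmZmZmQAAAAZmZmZmZmZmZmZm//////zMzAAAAAAAAJmZmZmZAAAAAGZmZmZmZmZmZmD//////MzMzAAAAAAAmZmZmZkAAAAAZmZmZmZmZmZmAA/////MzMzMzAAAAACZmZmZmQAAAABmZmZmZmZmZmAAAAD//8zMzMzM7gAACZmZmZmZAAAAAGZmZmZmZmZmYAAAAAD/zMzMzM7u7umZmZmZmZkAAAAAZmZmZmpmZmYAAAAAAAzMzMzM7u7u6ZmZmZmZmQAAAABmZmZmqqqmZgAAAAAADMzMzM7u7u7pmZmZmZmZAAAAAGZmZmqqqqqqoAAAAAAMzMzMzu7u7u6ZmZmZmZkAAAAAAAAGqqqqqqqqoAAAAAzMzMzu7u7u7umZmZmZmQAAAAAAAAAKqqqqqqqqAAAADMzMzM7u7u7u7pmZmbuZAAAAAAAAAACqqqqqqqqgAAAMzMzMzu7u7u7u6Zmbu7sAAAAAAAAAAKqqqqqqqqoAAADMzMzO7u7u7u7um7u7uwAAAAAAAAAAqqqqqqqqqqAAAAzMzMzu7u7u7u67u7u7AAAAAAAAAACqqqqqqqqqqgAAAMzMzO7u7u7u67u7u7sAAAAAAAAAAKqqqqqqqqqqoAAADMzMzuAO7u67u7u7uwAAAAAAAAAAqqqqqqqqqqqgAAAAzMzAAAAO67u7u7u7AAAAAAAAAACqqqqqAAAAAAAAAAAAAAAAAAC7u7u7u7sAAAAAAAAAAAqqqgAAAAAAAAAAAAAAAAAAALu7u7u7uwAAAAAAAAAACqqgAAAAAAAAAAAAAAAAAAALu7u7u7u7AAAAAAAAAACqoAAAAAAAAAAAAAAAAAAAAAu7u7u7u7sAAAAAAAAAAAAAAAAAAAAAAAAAAAAAAAAAu7u7u7u7uwAAAAAAAAAAAAAAAAAAAAAAAAAAAAAAAAu7u7u7u7u7"/>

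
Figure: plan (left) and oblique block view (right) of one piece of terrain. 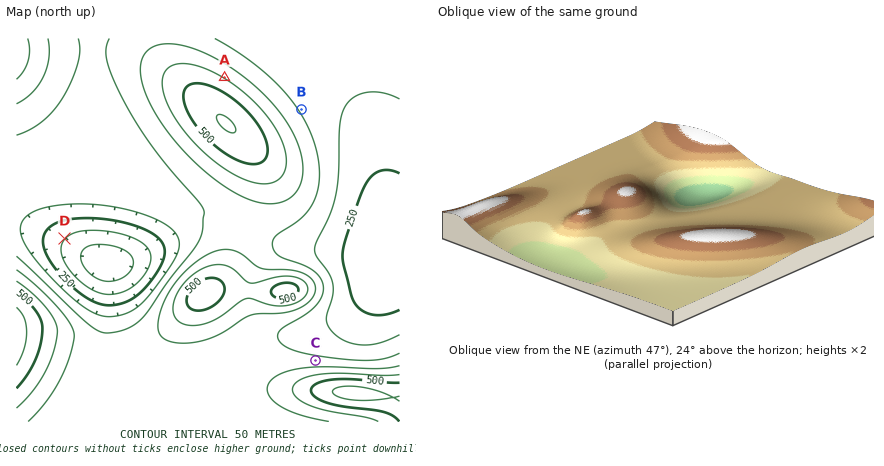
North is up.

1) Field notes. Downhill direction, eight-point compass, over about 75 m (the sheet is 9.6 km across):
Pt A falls NE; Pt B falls NE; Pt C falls N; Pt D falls SE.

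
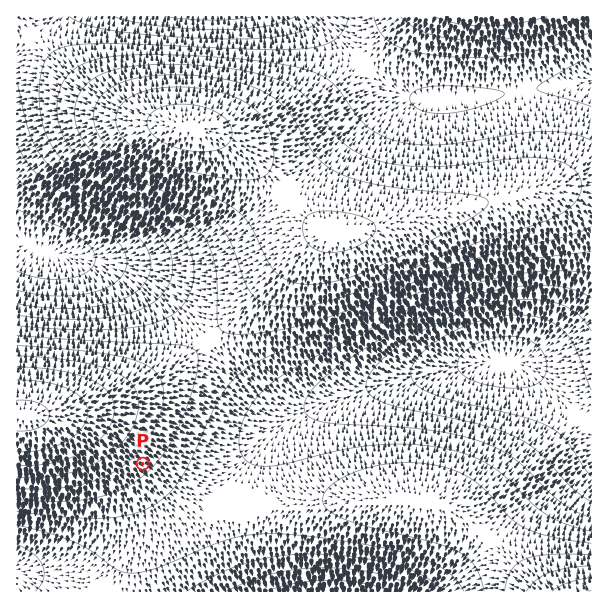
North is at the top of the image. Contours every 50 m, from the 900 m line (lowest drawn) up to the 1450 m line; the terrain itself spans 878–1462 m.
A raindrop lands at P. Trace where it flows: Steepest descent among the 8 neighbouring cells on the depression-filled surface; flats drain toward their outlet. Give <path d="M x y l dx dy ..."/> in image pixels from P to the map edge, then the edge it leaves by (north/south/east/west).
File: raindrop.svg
<path d="M143 464l69 69 0 21 37 37"/>
exit: south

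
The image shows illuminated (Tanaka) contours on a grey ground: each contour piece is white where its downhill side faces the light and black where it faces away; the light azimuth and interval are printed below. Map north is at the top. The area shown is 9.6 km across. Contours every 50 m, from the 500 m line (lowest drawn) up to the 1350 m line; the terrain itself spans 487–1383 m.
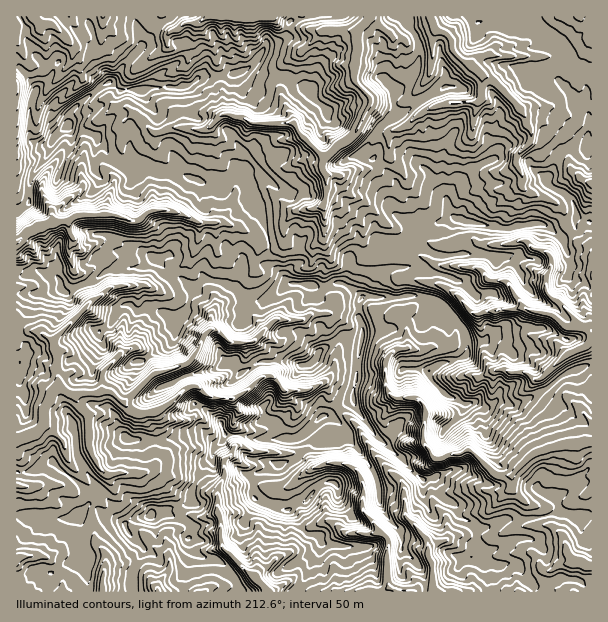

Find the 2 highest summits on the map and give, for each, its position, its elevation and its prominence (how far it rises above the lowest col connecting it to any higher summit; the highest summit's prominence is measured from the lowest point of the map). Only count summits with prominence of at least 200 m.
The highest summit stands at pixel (314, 360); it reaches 1383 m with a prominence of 896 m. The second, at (68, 126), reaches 1235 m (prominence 285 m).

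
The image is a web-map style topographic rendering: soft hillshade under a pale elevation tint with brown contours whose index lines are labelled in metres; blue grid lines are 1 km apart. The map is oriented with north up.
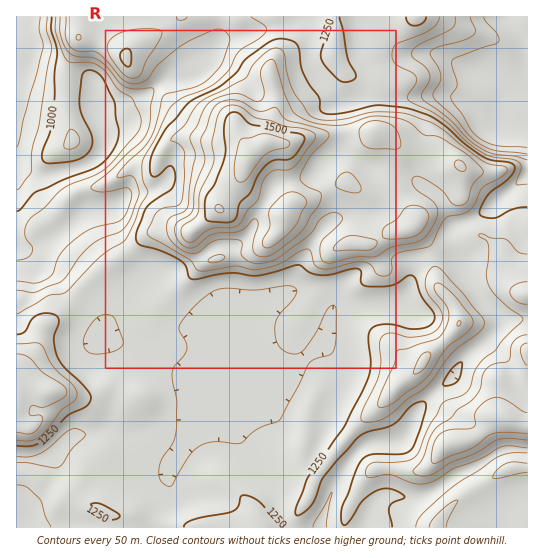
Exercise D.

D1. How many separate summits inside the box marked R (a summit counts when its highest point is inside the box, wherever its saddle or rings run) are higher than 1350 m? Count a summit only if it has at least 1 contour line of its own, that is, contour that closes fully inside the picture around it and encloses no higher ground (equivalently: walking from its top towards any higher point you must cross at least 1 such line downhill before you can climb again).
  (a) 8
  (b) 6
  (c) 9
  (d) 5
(b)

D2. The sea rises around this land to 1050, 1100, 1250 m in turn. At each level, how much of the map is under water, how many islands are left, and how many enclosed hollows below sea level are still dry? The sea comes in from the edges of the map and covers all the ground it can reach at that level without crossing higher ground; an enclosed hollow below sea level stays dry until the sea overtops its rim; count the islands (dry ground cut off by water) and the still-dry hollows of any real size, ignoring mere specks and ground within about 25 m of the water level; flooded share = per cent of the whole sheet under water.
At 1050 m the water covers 9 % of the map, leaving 0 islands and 0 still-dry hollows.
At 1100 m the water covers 13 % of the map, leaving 0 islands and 0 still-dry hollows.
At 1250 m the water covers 59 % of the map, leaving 0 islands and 0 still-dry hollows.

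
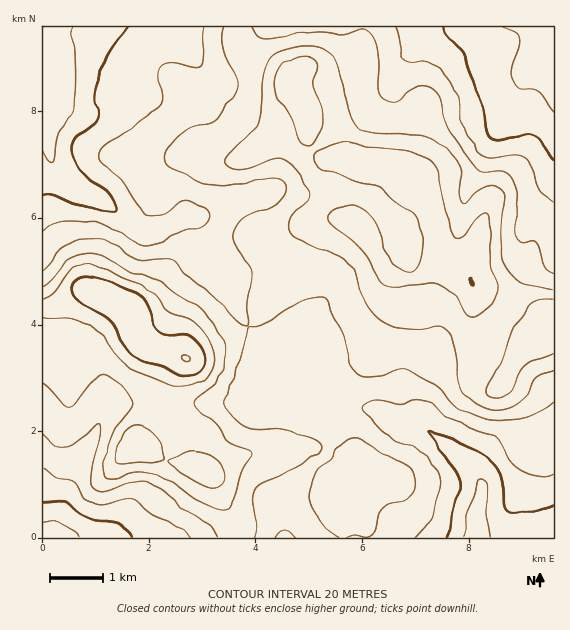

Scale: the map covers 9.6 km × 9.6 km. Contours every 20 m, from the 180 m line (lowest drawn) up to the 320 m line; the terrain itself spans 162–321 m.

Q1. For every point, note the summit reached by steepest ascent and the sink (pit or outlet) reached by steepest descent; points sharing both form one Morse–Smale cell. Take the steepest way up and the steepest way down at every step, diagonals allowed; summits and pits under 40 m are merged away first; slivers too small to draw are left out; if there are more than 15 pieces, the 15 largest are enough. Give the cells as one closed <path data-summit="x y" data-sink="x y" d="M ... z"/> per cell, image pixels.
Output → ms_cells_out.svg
<path data-summit="472 281" data-sink="43 67" d="M236 26l-193 0-1 41 8 12 3 12-6 48 2 13 6 15 20 19 29 15 37 29 16 0 26-13 8 0 4 4 3 8 3 23 4 11 21 24 16 32 6 7 33-38 5-12 0-20 5-16 12-11 17-8 27-2 6 3 13 14 17 35 8 6 12 2 13-1 27-13 17 4-11-7-7-10-4-25-7-22-13-24-10-10-17-6-67-7-15-19-3-28-11-23-1-8-15-11-35-16-6-10z"/><path data-summit="472 281" data-sink="553 67" d="M553 26l-316 0 0 10 7 17 35 16 15 11 1 8 11 23 3 28 15 19 67 7 17 6 10 10 13 24 7 22 3 21 4 9 22 15 11 27 18 19 31 19 8 0 12-15 7-2z"/><path data-summit="187 359" data-sink="476 537" d="M248 326l-9 7-52 25-9 11-7 18 0 16 3 8 12 20-1 12 4 16 7 8 11 4 8 9 8 23 12 22 2 13 317-1-1-107-26 0-24 9-21 21-4 8 1 9-14-16-40-32-29-6-24-14-37-3-16-5-40-49-12-6z"/><path data-summit="472 281" data-sink="476 537" d="M347 219l-20 0-15 4-9 6-12 11-4 8-2 32-8 13-28 32 1 4 17 17 12 6 22 25 8 14 10 10 10 4 43 4 24 14 29 6 40 32 12 13 5-14 21-21 24-9 26 0 1-109-7 1-12 15-8 0-8-4-23-15-15-15-6-15-10-17-17-6-9 1-23 12-13 1-12-2-8-6-20-39-10-10z"/><path data-summit="187 359" data-sink="43 537" d="M123 306l-4 1-14 16-24 34-10 10-10 2-10-6-9 1 0 173 194 1-1-13-12-22-8-23-8-9-11-4-7-8-4-16 1-12-5-7-10-21 0-16 3-8 12-20-29-8-12-5-10-14-5-19z"/><path data-summit="187 359" data-sink="43 67" d="M43 67l-1 296 14 2 5 4 10-2 14-15 13-21 23-25 4 1 5 6 5 19 10 14 12 5 27 7 4 0 59-31-18-36-24-28-4-11-3-23-3-8-4-4-8 0-26 13-16 0-37-29-29-15-20-19-6-15-2-13 6-48-3-12z"/>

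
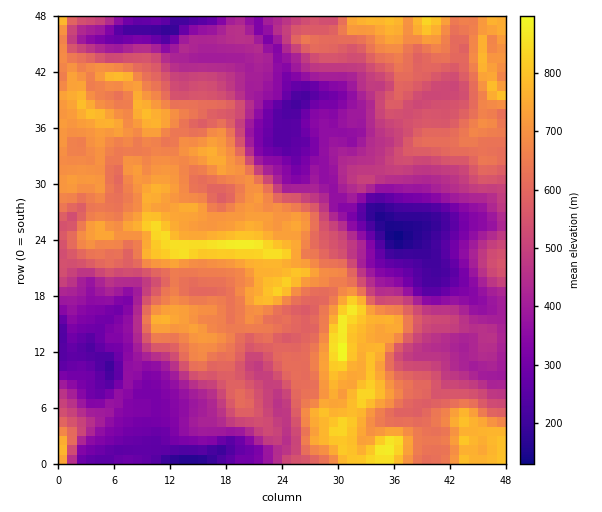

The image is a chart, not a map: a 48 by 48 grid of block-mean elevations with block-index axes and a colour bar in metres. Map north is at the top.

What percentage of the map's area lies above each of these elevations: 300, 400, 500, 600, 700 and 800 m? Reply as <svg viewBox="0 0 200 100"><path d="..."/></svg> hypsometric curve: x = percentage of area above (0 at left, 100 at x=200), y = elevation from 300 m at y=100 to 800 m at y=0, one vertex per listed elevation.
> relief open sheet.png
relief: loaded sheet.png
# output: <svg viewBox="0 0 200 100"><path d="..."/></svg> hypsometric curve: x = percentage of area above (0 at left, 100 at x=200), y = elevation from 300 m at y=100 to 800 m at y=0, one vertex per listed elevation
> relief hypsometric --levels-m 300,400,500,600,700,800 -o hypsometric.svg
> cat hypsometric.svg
<svg viewBox="0 0 200 100"><path d="M179 100l-28-20-31-20-33-20-45-20-34-20"/></svg>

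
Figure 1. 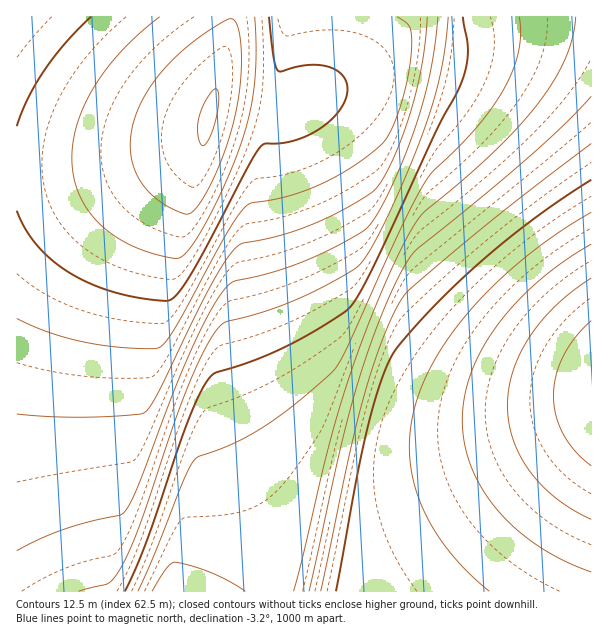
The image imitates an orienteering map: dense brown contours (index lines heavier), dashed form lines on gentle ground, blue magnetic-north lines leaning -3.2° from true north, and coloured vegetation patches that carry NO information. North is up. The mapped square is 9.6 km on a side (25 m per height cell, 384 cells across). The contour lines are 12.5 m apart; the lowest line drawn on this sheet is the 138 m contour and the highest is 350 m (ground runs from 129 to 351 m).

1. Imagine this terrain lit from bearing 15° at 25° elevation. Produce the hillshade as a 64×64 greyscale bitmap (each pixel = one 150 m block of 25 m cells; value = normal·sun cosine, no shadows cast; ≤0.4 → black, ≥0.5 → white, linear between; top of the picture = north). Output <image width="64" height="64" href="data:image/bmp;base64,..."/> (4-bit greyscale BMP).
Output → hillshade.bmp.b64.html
<image width="64" height="64" href="data:image/bmp;base64,Qk12CAAAAAAAAHYAAAAoAAAAQAAAAEAAAAABAAQAAAAAAAAIAAATCwAAEwsAABAAAAAAAAAAAAAAABEREQAiIiIAMzMzAERERABVVVUAZmZmAHd3dwCIiIgAmZmZAKqqqgC7u7sAzMzMAN3d3QDu7u4A////ACIiIiIiIiIiIiIiIiMzMzNEREREREREREREVVVVVVVVIiIiIiIiIiIiIiIiIzMzMzREREREREREREVVVVVVVVUiIiIiIiIiIiIiIiIzMzMzNEREREREREREVVVVVVVVVTIiIiIiIiIiIiIiIzMzMzM0RERERERERERVVVVVVVVVMyIiIiIiIiIiIiIzMzMzMzRERERERERERVVVVVVVVVUzMiIiIiIiIiIiIjMzMzMzNERERERERERFVVVVVVVVVTMzIiIiIiIiIjIjMzMzMzM0RERERERERFVVVVVVVVVWMzMyIiIiIjMzMzMzMzMzMzREREREREREVVVVVVVVVWYzMzMiIiMzMzMzMzMzMzMzNERERERERERVVVVVVVVVZjMzMzMiIzMzMzMzMzMzMzM0RERERERERFVVVVVVVVVmMzMzMzIjMzMzMzMzMzMzMzREREREREREVVVVVVVVVWYzMzMzMzMzMzMzMzMzMzMzM0RERERERERFVVVVVVVVVjMzMzMzMzMzMzMzMzMzMzMzREREREREREVVVVVVVVVVMzMzMzMzMzMzMzMzMzMzMzM0RERERERERFVVVVVVVVUzMzMzMzIzMzMzMzMzMzMzMzRERERERERERVVVVVVVVTMzMzMyIjMzMzMzMzMzMzMzM0REREREREREVVVVVVVVMzMzMiIiIzMzMzMzMzMzMzMzNERERERERERFVVVVVVUzMzIiIiIjIzMzMiMzMzMzMzMzNERERERERERFVVVVVTMyIiIiIiIiMzIyIiMzMzMzMzMzQzREREREREREVVVVMiIiIiIiIiIiIiIiIiIzMzMzMzMzM0REREREREREREQiIiIiIiIiIiIiIiIiIiIzMzMzMzMzM0RERERERERERCIiIiIiIiIiIiIiIiIiIiIzMzMzMzMzM0REREREREREIiIiIiIiIiIiIiIiIiIiIiIzMzMzMzMzMzREREREREQiIiIiIiIiIiIiIiIiIiIiIiMzMzMzMzMzMzMzRERERCIiIiIiIiIiIiIiIiIiIiIiIiMzMzMzMzMzMzMzMzMzIiIiIiIiIiIiIiIiIiIiIiIiIiMzMzMzMzMzMzMzMzMiIiIiIiIiIiIiIiIiIiIiIiIiIiIiIzMzMzMzMzMzMyIiIiIiIiIiIiIiIhEiIiIiIiIiIiIiIiMzMzMzMzMzIiIiIiIiIRIiIiERERERIiIiIiIiIiIiIiIiIiIiIiIiIiIiIiERERERERERERERESIiIiIiIiIiIiIiIiIiIiIiIiIiERERERERERERERERESIiIiIiIiIiIiIiIiIiIiIiIiIREREREREREREREREREiIiIiIiIiIiIiIiIiIiIiIiIREREREREREREREREREREiIiIiIiIiIiIiIiIiIiIiIhERERERERERERERERERERERIRERIiIiIhERERIiIiIiEREREREREREREREREREREREREREREREREREREiIiIiIRERERERERERERERERERERERERERERERERERESIiIiIiERERERERERERERERERERERERERERERERERERIiIiIiIREREREREREREREREREREREREREREREREREREiIiIiIiERERERERERERERERERERERERERERERERERESIiIiIiIhERERERERERERERERERERERERERERERERERIiIiIiIiIhEREREREREREREREREREREREREREREREREiIiIiIiIiIRERERERERERERERERERERERERERERERETIiIiIiIiIiISIRERERERERERERERERERERERERERERMzIiIiIiIiIiIiIiEREREREREREREREREREREREREREzMzIiIiIiIiIiIiIiERERERERERERERERERERERERETMzMzIiIiIiIiIiIiIiERERERERERERERERERERERERMzMzMzMiIiIiIiIiIiIiIhEREREREREREREREREREREzMzMzMzMzIiIiIiIiIiIiIiIiIiIiIiERERERERERETMzMzMzMzMzMyIzMyIiIiIiIiIiIiIiIiERERERERERMzMzMzMzMzMzMzMzMzIiIiIiIiIiIiIiIiIiIhEREREzMzMzMzMzMzMzMzMzMzIiIiIiIiIiIiIiIiIiIiIiIjMzMzMzMzMzMzMzMzMzMzMzMyIiIiIiIiIiIiIiIiIiREREREMzMzMzMzMzMzMzMzMzMzMzMzMiIiIiIiIiIiJEREREREREREREREREQzMzMzMzMzMzMzMyIiIiIiIiIkRERERERERERERERERERDMzMzMzMzMzMzMzMiIiIiIiREREREREREREREREREREREREQzMzMzMzMzMzMzMiIiJEREREREREREREREREREREREREREREQzMzMzMzMzMzMkREREREREREREREVVVVREREREREREREREMzMzMzMzMzRERERERERERERVVVVVVVREREREREREREREMzMzMzMzNEREREREREVVVVVVVVVVVVVVVUREREREREREQzMzMzM0RERERERFVVVVVVVVVVVVVVVVVVVFVERERERERDMzMzRERERERVVVVVVVVVVVVVVVVVVVVVVVVVREREREREMzNERERERVVVVVVVVVVVVVVVVVVVVVVVVVVVREREREREQ0RERERFVVVVVVVVVVVmZmVVVVVVVVVVVVVURERERERE"/>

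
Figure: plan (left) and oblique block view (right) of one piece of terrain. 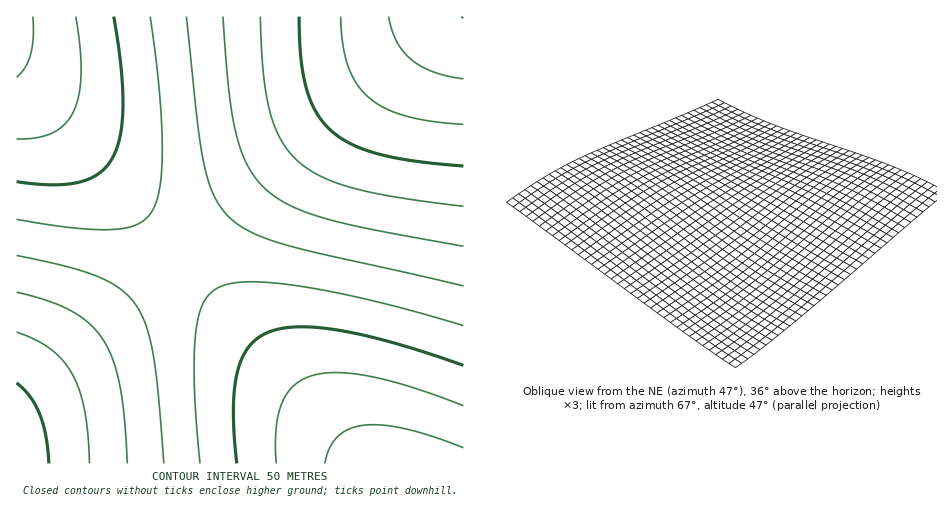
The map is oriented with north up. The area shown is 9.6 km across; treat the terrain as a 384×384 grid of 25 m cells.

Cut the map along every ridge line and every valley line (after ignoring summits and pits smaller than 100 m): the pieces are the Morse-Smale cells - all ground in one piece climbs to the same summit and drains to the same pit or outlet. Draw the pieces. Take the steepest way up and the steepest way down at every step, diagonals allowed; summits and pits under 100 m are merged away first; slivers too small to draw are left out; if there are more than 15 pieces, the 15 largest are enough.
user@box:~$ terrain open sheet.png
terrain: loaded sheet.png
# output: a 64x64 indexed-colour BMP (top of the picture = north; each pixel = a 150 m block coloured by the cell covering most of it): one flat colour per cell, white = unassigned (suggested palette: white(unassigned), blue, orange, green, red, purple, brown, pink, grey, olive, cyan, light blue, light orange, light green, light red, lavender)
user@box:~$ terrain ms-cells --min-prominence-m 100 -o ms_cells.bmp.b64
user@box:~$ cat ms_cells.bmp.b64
<image width="64" height="64" href="data:image/bmp;base64,Qk12CAAAAAAAAHYAAAAoAAAAQAAAAEAAAAABAAQAAAAAAAAIAAATCwAAEwsAABAAAAAAAAAA////ALR3HwAOf/8ALKAsACgn1gC9Z5QAS1aMAMJ34wB/f38AIr28AM++FwDox64AeLv/AIrfmACWmP8A1bDFADMzMzMzMzMzMzMzMzMzMzMzMzMzMzMzMzERERERERERMzMzMzMzMzMzMzMzMzMzMzMzMzMzMzMzEREREREREREzMzMzMzMzMzMzMzMzMzMzMzMzMzMzMzMRERERERERETMzMzMzMzMzMzMzMzMzMzMzMzMzMzMzMRERERERERERMzMzMzMzMzMzMzMzMzMzMzMzMzMzMzMREREREREREREzMzMzMzMzMzMzMzMzMzMzMzMzMzMzMRERERERERERETMzMzMzMzMzMzMzMzMzMzMzMzMzMzMRERERERERERERMzMzMzMzMzMzMzMzMzMzMzMzMzMzMREREREREREREREzMzMzMzMzMzMzMzMzMzMzMzMzMzMREREREREREREREUMzMzMzMzMzMzMzMzMzMzMzMzMzMRERERERERERERERRDMzMzMzMzMzMzMzMzMzMzMzMzMRERERERERERERERFEQzMzMzMzMzMzMzMzMzMzMzMzMREREREREREREREREUREMzMzMzMzMzMzMzMzMzMzMzMxERERERERERERERERRERDMzMzMzMzMzMzMzMzMzMzMxERERERERERERERERFEREQzMzMzMzMzMzMzMzMzMzMxEREREREREREREREREUREREMzMzMzMzMzMzMzMzMzMxERERERERERERERERERRERERDMzMzMzMzMzMzMzMzMxERERERERERERERERERFEREREQzMzMzMzMzMzMzMzMxEREREREREREREREREREUREREREQzMzMzMzMzMzMzMxERERERERERERERERERERREREREREMzMzMzMzMzMzMxERERERERERERERERERERFERERERERDMzMzMzMzMzMxEREREREREREREREREREREUREREREREQzMzMzMzMzMzERERERERERERERERERERERREREREREREMzMzMzMzMzERERERERERERERERERERERFERERERERERDMzMzMzMzEREREREREREREREREREREREUREREREREREQzMzMzMzERERERERERERERERERERERERREREREREREREMzMzMzERERERERERERERERERERERERFEREREREREREREMzMzEREREREREREREREREREREREREURERERERERERERDMzERERERERERERERERERERERERERREREREREREREREQzERERERERERERERERERERERERERFEREREREREREREREEREREREREREREREREREREREREREUREREREREREREREQhERERERERERERERERERERERERERREREREREREREREQiIRERERERERERERERERERERERERFEREREREREREREQiIiEREREREREREREREREREREREREUREREREREREREQiIiIhERERERERERERERERERERERERREREREREREREQiIiIiIhERERERERERERERERERERERFEREREREREREQiIiIiIiIREREREREREREREREREREREUREREREREREQiIiIiIiIiERERERERERERERERERERERREREREREREQiIiIiIiIiIhERERERERERERERERERERFEREREREREQiIiIiIiIiIiIREREREREREREREREREREURERERERERCIiIiIiIiIiIiERERERERERERERERERERRERERERERCIiIiIiIiIiIiIhERERERERERERERERERFERERERERCIiIiIiIiIiIiIiIREREREREREREREREREURERERERCIiIiIiIiIiIiIiIiERERERERERERERERERRERERERCIiIiIiIiIiIiIiIiIiERERERERERERERERFERERERCIiIiIiIiIiIiIiIiIiIhEREREREREREREREURERERCIiIiIiIiIiIiIiIiIiIiIRERERERERERERERRERERCIiIiIiIiIiIiIiIiIiIiIiERERERERERERERFERERCIiIiIiIiIiIiIiIiIiIiIiIhEREREREREREREURERCIiIiIiIiIiIiIiIiIiIiIiIiIRERERERERERERREREIiIiIiIiIiIiIiIiIiIiIiIiIiERERERERERERFEREIiIiIiIiIiIiIiIiIiIiIiIiIiIhEREREREREREUREIiIiIiIiIiIiIiIiIiIiIiIiIiIiIhERERERERERREIiIiIiIiIiIiIiIiIiIiIiIiIiIiIiIRERERERERFEIiIiIiIiIiIiIiIiIiIiIiIiIiIiIiIiEREREREREUIiIiIiIiIiIiIiIiIiIiIiIiIiIiIiIiIhERERERERIiIiIiIiIiIiIiIiIiIiIiIiIiIiIiIiIiIREREREREiIiIiIiIiIiIiIiIiIiIiIiIiIiIiIiIiIiERERERESIiIiIiIiIiIiIiIiIiIiIiIiIiIiIiIiIiIhERERERIiIiIiIiIiIiIiIiIiIiIiIiIiIiIiIiIiIiIREREREiIiIiIiIiIiIiIiIiIiIiIiIiIiIiIiIiIiIiIRERESIiIiIiIiIiIiIiIiIiIiIiIiIiIiIiIiIiIiIiERERIiIiIiIiIiIiIiIiIiIiIiIiIiIiIiIiIiIiIiIhEREiIiIiIiIiIiIiIiIiIiIiIiIiIiIiIiIiIiIiIiIRESIiIiIiIiIiIiIiIiIiIiIiIiIiIiIiIiIiIiIiIiER"/>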